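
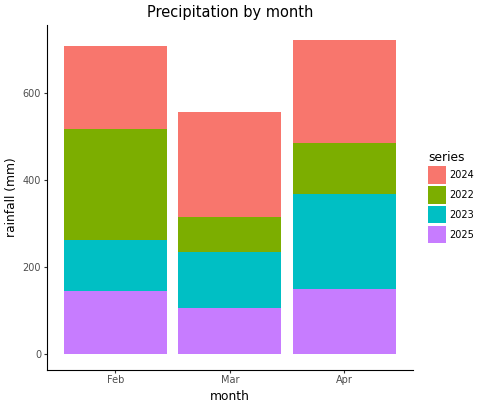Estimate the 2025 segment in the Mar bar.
2025 top ≈ 100, bottom ≈ 0; segment ≈ 100.

≈ 100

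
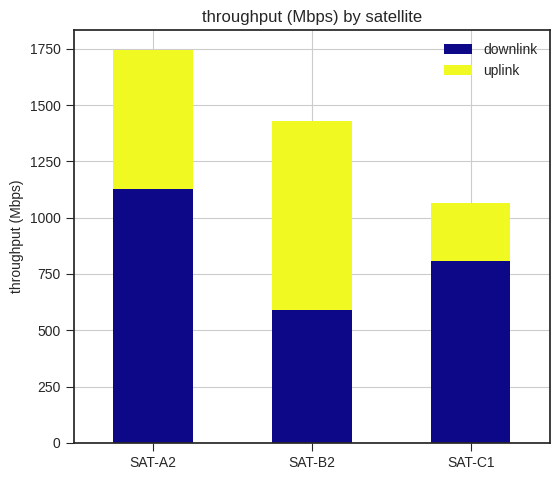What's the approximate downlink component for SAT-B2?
downlink top ≈ 600, bottom ≈ 0; segment ≈ 600.

≈ 600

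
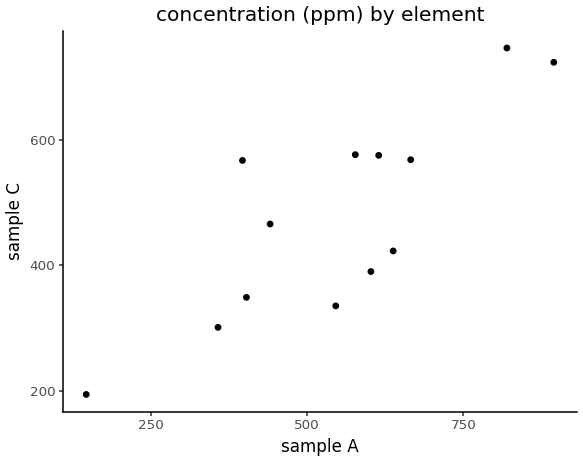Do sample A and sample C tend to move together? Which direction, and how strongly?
positive, strong

Points are positively correlated; strong (|r| ≈ 0.8).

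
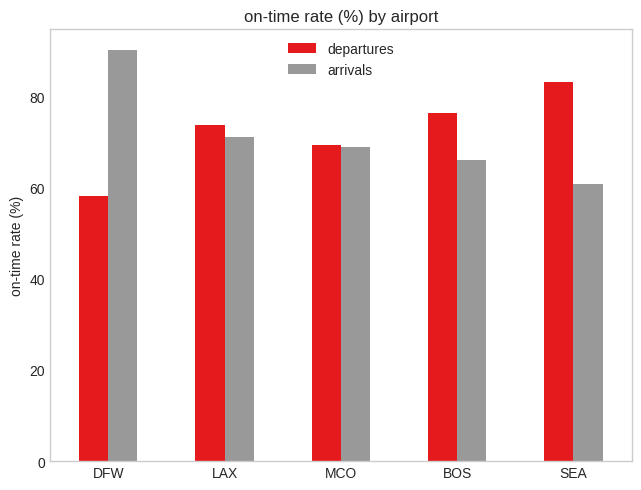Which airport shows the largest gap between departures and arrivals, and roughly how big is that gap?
DFW, ≈ 30 %

DFW: departures ≈ 60, arrivals ≈ 90 → gap ≈ 30. Next-largest (SEA) is only ≈ 20.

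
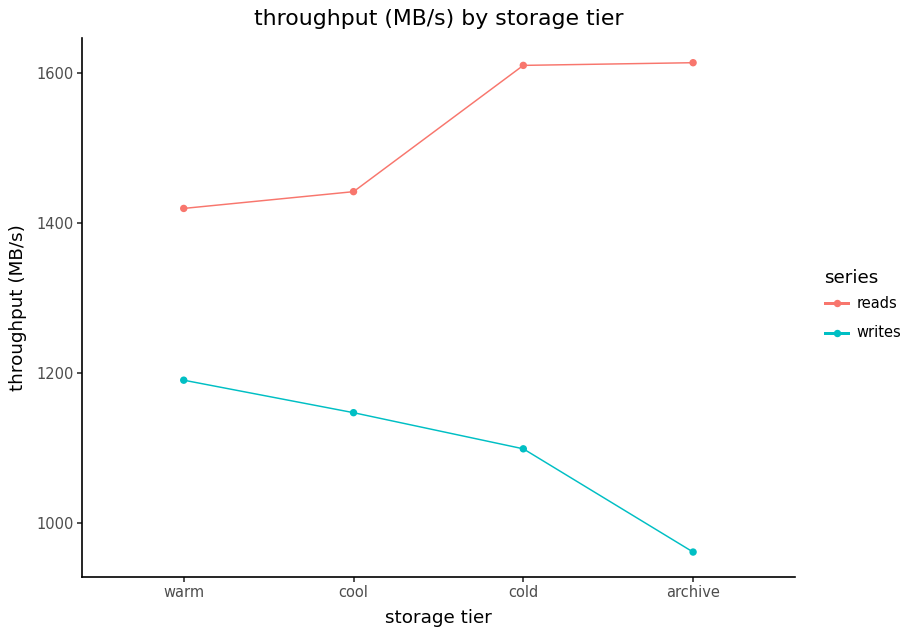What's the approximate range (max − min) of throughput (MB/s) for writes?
Max warm ≈ 1200, min archive ≈ 1000; range ≈ 200.

≈ 200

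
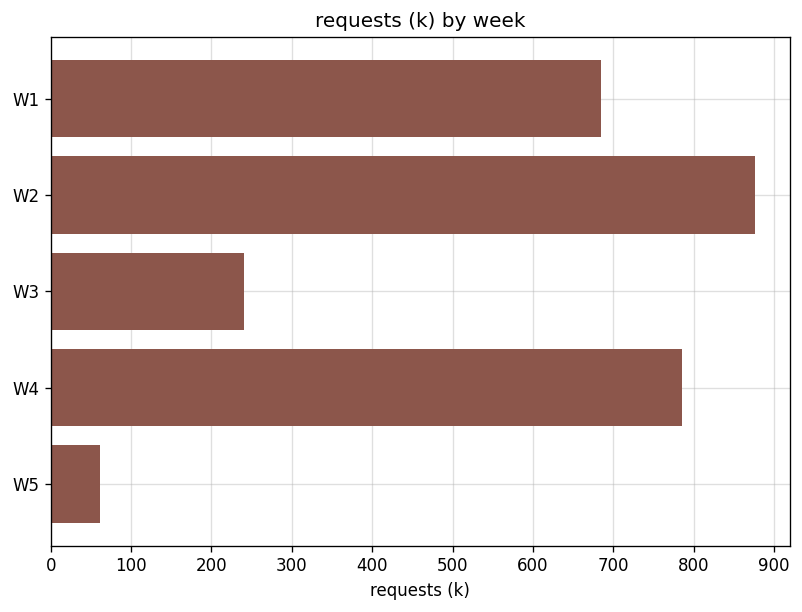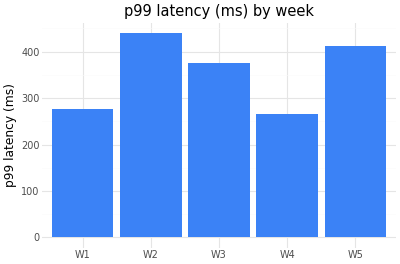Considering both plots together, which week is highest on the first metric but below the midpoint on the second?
Chart 2 median p99 latency (ms) ≈ 400; below-median weeks: W1, W4. Among those, W4 has the highest requests (k) (≈ 800).

W4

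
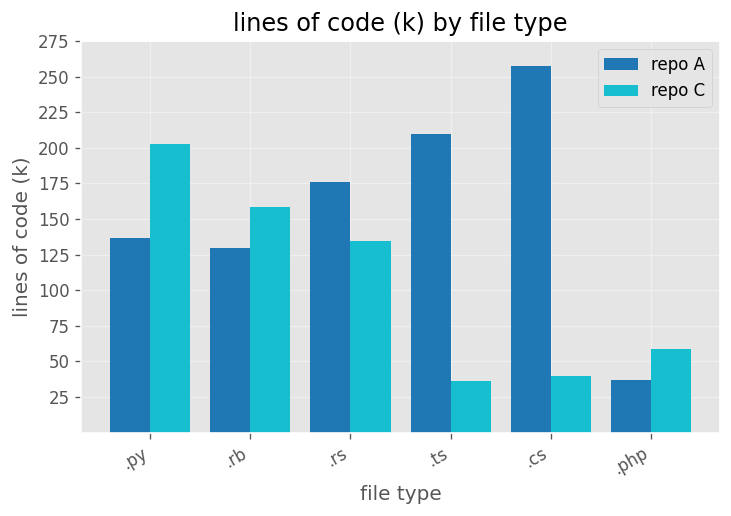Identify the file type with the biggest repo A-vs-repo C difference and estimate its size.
.cs, ≈ 200 k

.cs: repo A ≈ 250, repo C ≈ 50 → gap ≈ 200. Next-largest (.ts) is only ≈ 175.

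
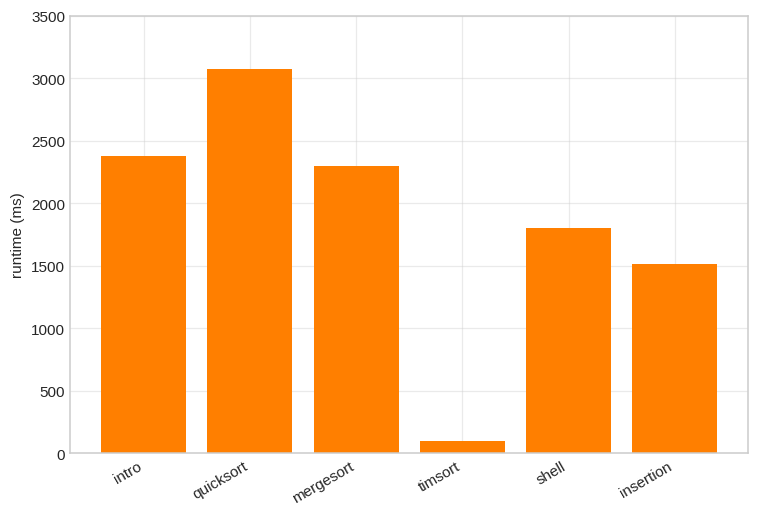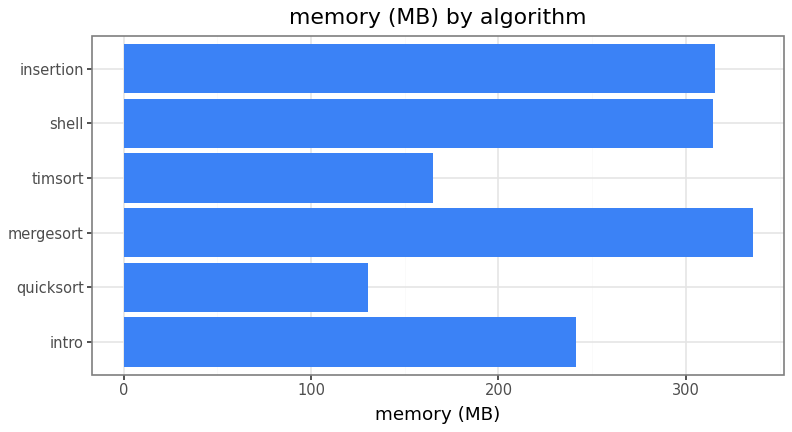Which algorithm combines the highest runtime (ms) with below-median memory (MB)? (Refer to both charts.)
quicksort

Chart 2 median memory (MB) ≈ 300; below-median algorithms: intro, quicksort, timsort. Among those, quicksort has the highest runtime (ms) (≈ 3000).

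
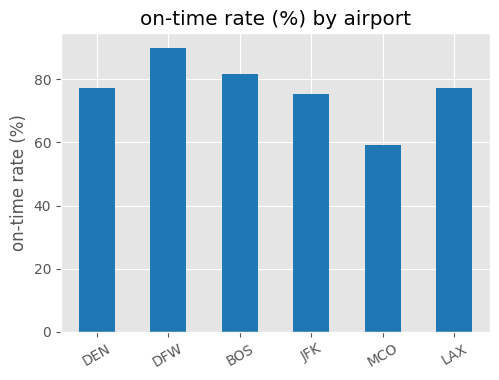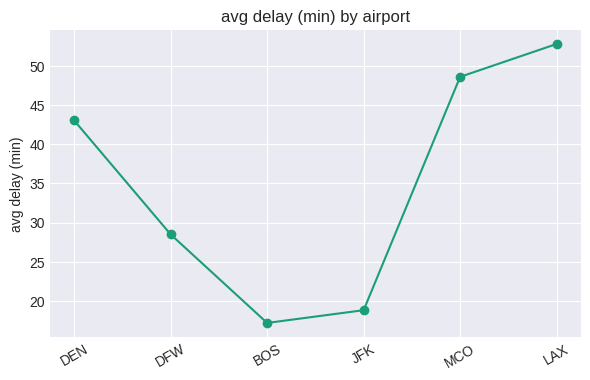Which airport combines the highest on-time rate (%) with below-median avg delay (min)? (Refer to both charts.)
Chart 2 median avg delay (min) ≈ 35; below-median airports: DFW, BOS, JFK. Among those, DFW has the highest on-time rate (%) (≈ 90).

DFW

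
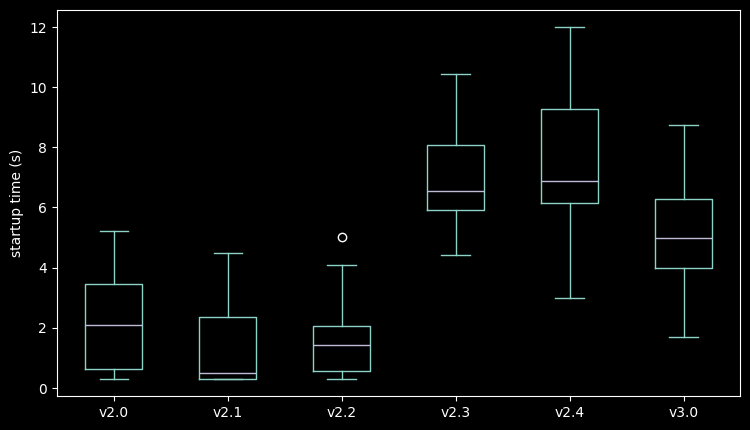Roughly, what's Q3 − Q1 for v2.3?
≈ 2

Q3 ≈ 8, Q1 ≈ 6; IQR ≈ 2.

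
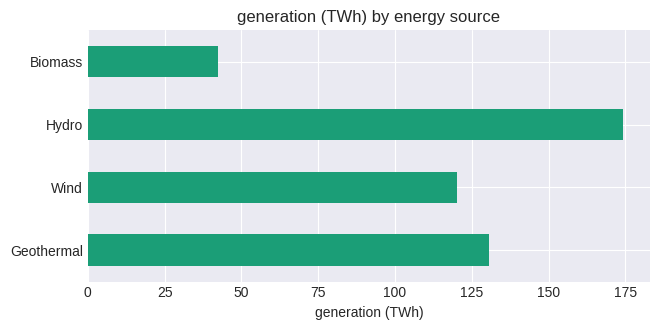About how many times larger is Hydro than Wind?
Hydro ≈ 180, Wind ≈ 120; 180/120 ≈ 1.5.

≈ 1.5×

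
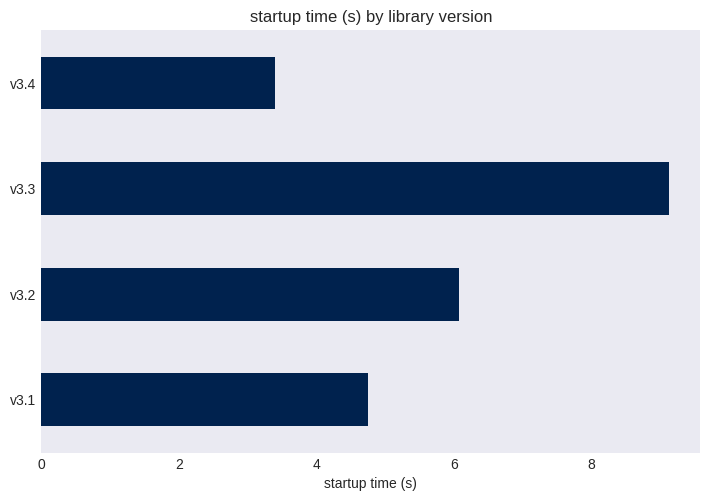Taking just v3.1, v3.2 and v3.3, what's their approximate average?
≈ 7

(5 + 6 + 9) / 3 ≈ 7.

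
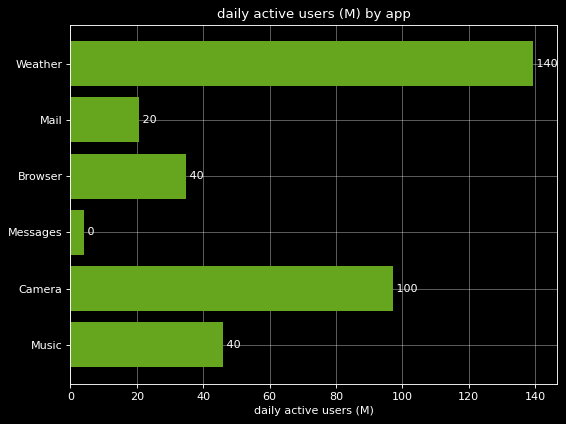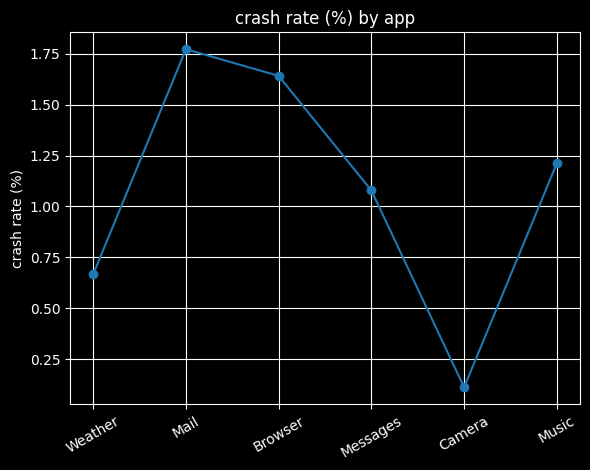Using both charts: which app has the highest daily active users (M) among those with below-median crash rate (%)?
Weather

Chart 2 median crash rate (%) ≈ 1.2; below-median apps: Weather, Messages, Camera. Among those, Weather has the highest daily active users (M) (≈ 140).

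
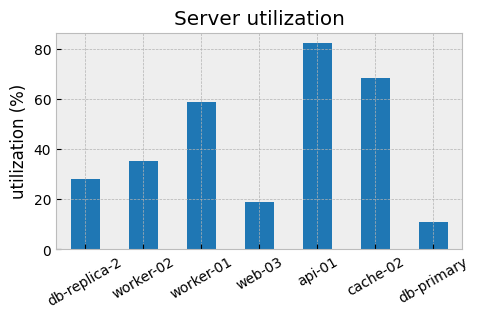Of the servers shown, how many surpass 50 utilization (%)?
3

Above 50: worker-01, api-01, cache-02.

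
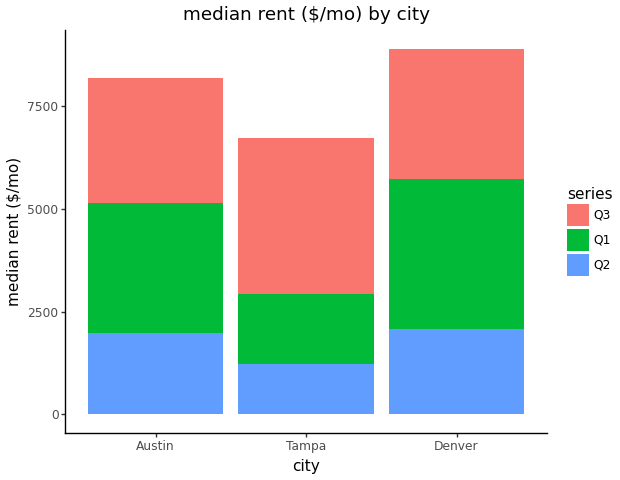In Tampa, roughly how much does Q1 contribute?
≈ 2000

Q1 top ≈ 3000, bottom ≈ 1000; segment ≈ 2000.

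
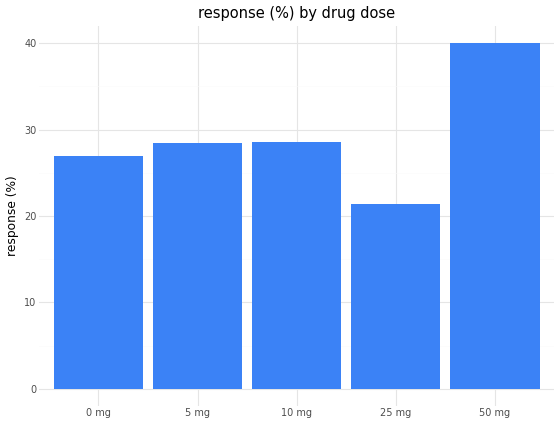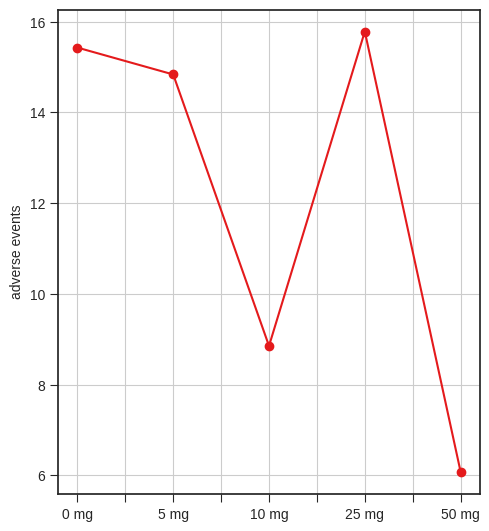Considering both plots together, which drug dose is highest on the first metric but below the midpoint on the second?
Chart 2 median adverse events ≈ 14; below-median drug doses: 10 mg, 50 mg. Among those, 50 mg has the highest response (%) (≈ 40).

50 mg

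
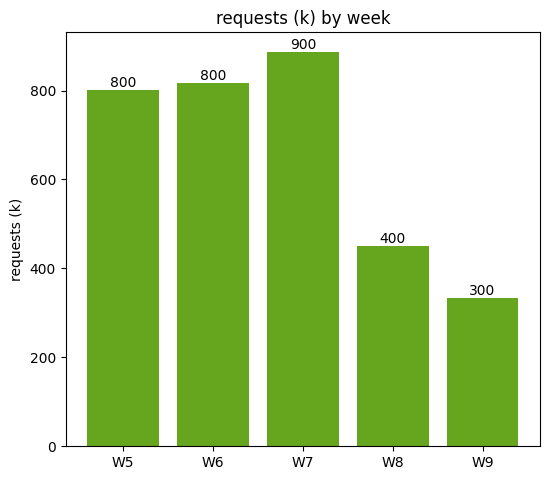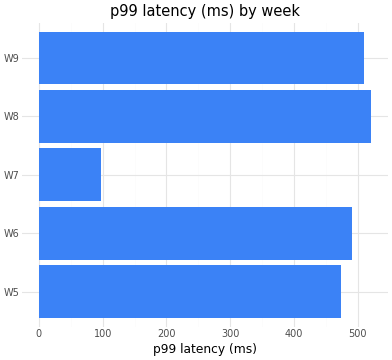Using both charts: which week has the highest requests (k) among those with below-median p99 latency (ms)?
W7

Chart 2 median p99 latency (ms) ≈ 500; below-median weeks: W5, W7. Among those, W7 has the highest requests (k) (≈ 900).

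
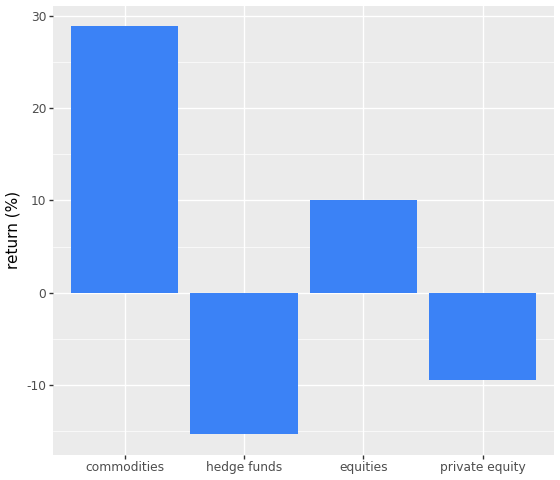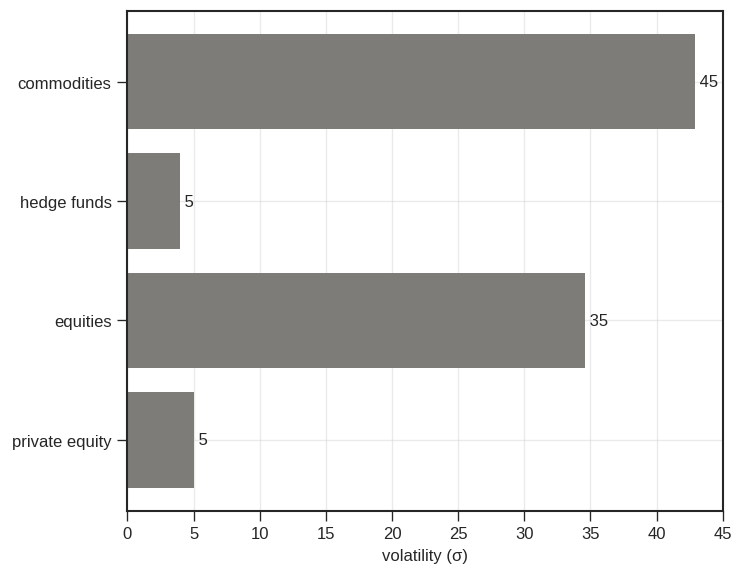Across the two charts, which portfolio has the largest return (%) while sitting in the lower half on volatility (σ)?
Chart 2 median volatility (σ) ≈ 20; below-median portfolios: hedge funds, private equity. Among those, private equity has the highest return (%) (≈ -10).

private equity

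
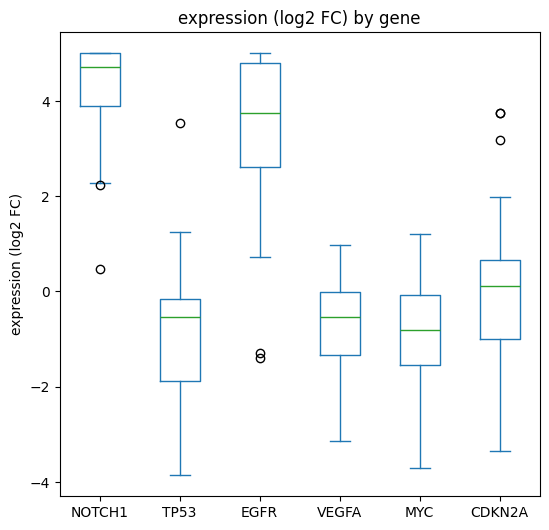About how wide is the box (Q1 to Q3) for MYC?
≈ 1.5

Q3 ≈ 0.0, Q1 ≈ -1.5; IQR ≈ 1.5.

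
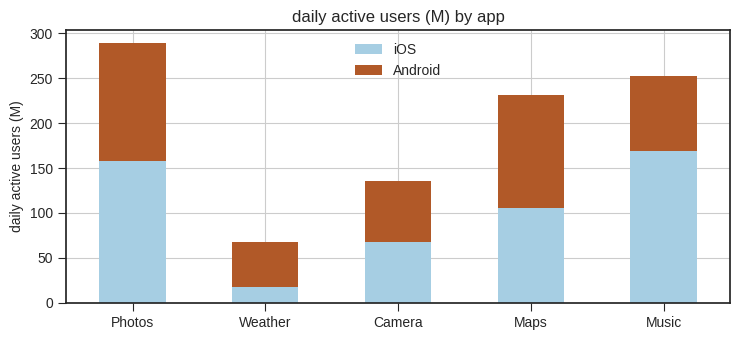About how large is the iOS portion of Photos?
iOS top ≈ 150, bottom ≈ 0; segment ≈ 150.

≈ 150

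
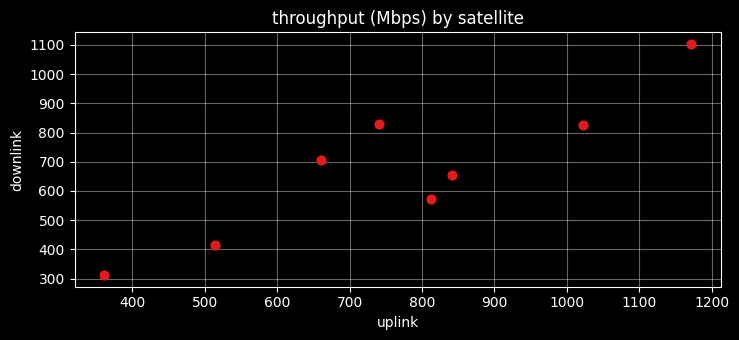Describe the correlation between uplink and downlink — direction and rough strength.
Points are positively correlated; strong (|r| ≈ 0.9).

positive, strong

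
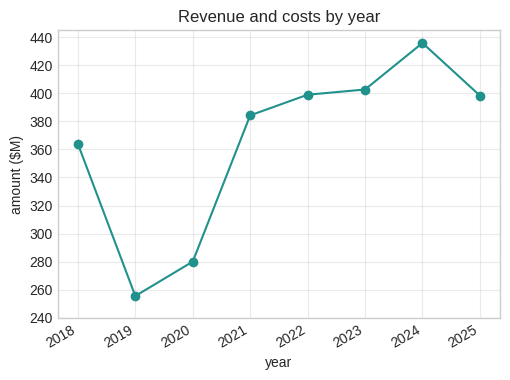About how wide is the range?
≈ 180

Max 2024 ≈ 440, min 2019 ≈ 260; range ≈ 180.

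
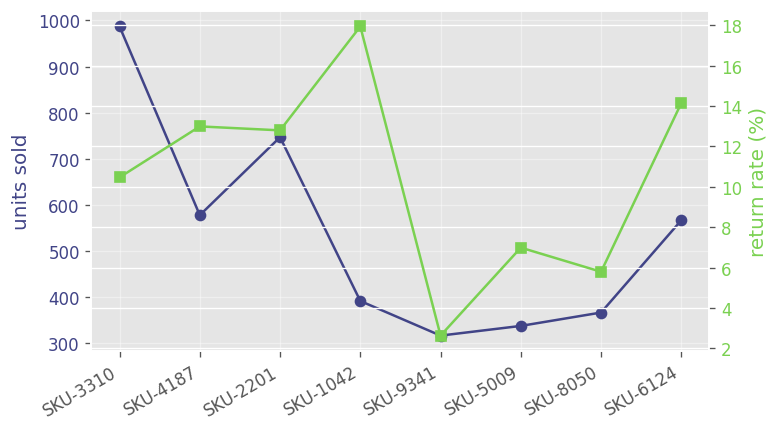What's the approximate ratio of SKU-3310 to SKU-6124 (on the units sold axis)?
SKU-3310 ≈ 1000, SKU-6124 ≈ 600; 1000/600 ≈ 1.67.

≈ 1.67×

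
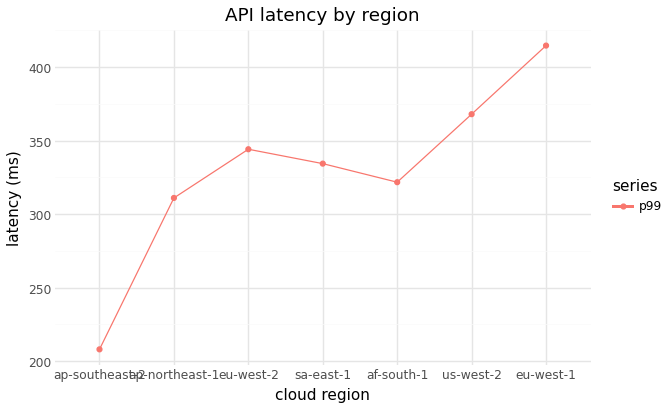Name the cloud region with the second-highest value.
us-west-2

Top 3: eu-west-1 ≈ 420, us-west-2 ≈ 360, eu-west-2 ≈ 340.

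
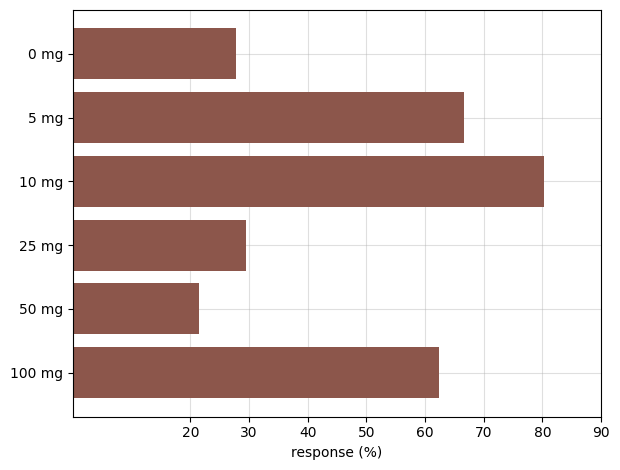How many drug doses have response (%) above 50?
3

Above 50: 5 mg, 10 mg, 100 mg.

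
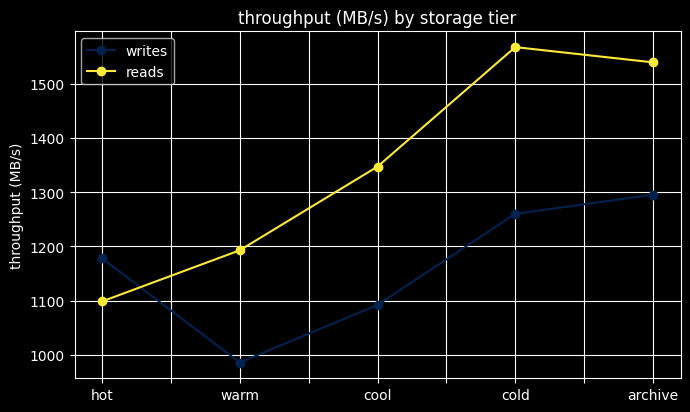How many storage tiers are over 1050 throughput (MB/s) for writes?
Above 1050: hot, cool, cold, archive.

4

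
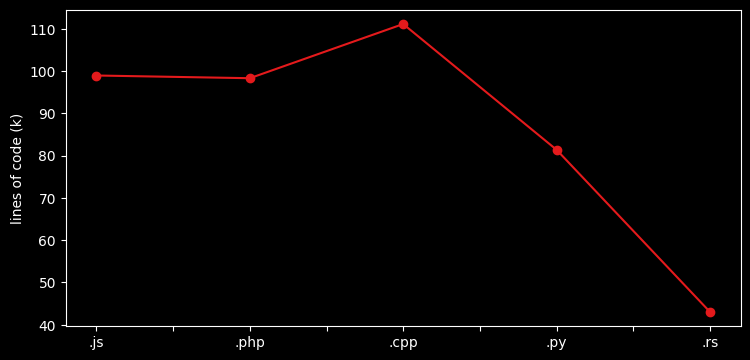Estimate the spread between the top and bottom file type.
Max .cpp ≈ 110, min .rs ≈ 40; range ≈ 70.

≈ 70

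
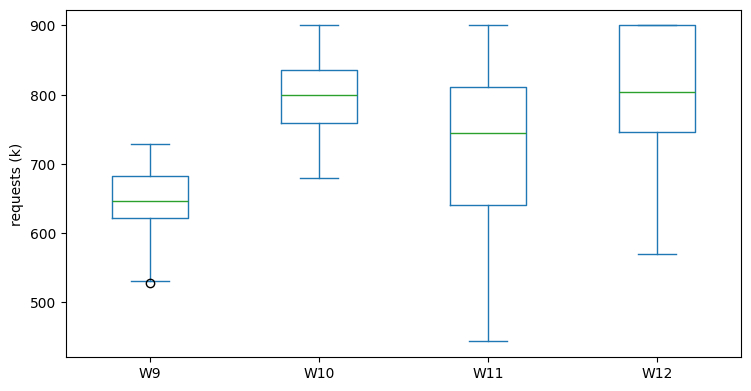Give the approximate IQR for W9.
Q3 ≈ 680, Q1 ≈ 620; IQR ≈ 60.

≈ 60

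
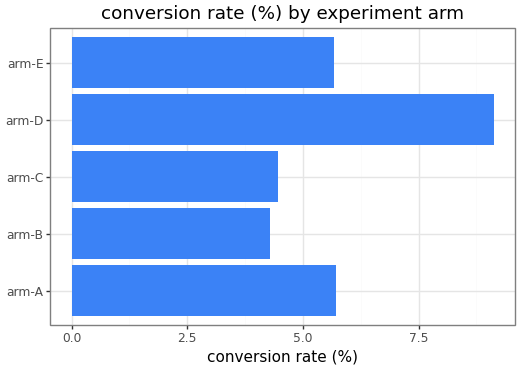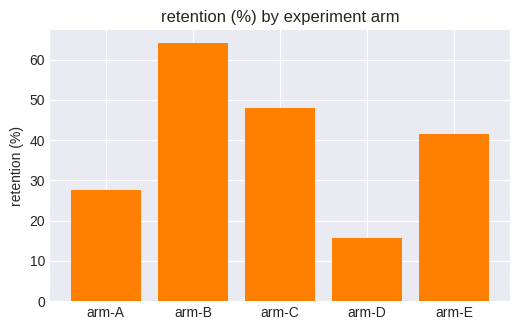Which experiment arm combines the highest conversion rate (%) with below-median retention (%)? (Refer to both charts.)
Chart 2 median retention (%) ≈ 40; below-median experiment arms: arm-A, arm-D. Among those, arm-D has the highest conversion rate (%) (≈ 9).

arm-D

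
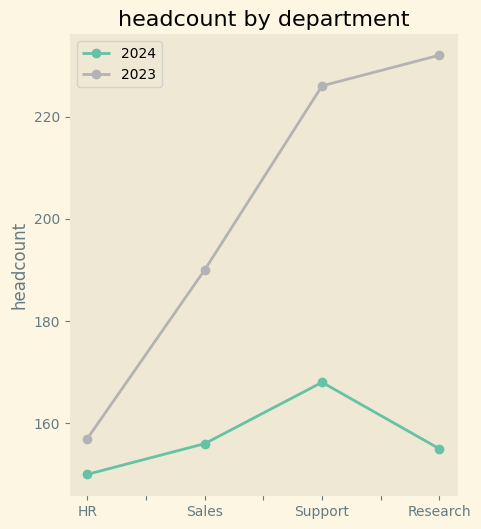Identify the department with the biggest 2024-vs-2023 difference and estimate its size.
Research: 2024 ≈ 160, 2023 ≈ 230 → gap ≈ 70. Next-largest (Support) is only ≈ 60.

Research, ≈ 70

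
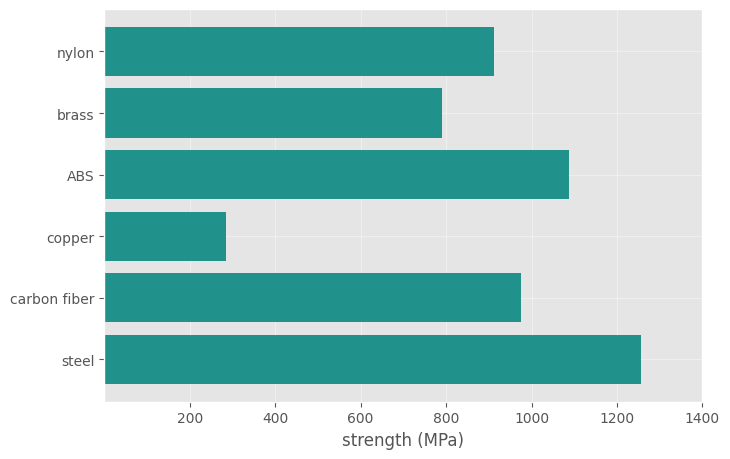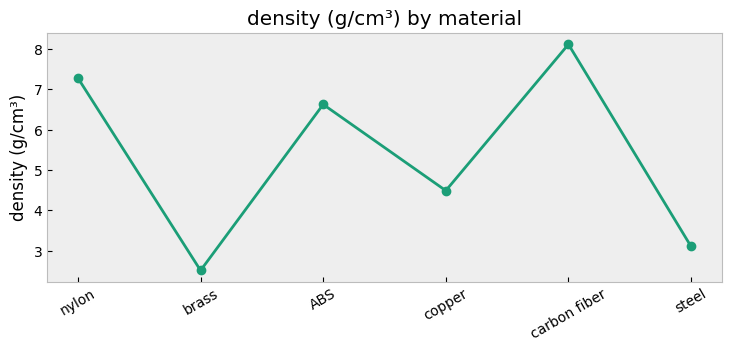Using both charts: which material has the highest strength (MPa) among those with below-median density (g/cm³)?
Chart 2 median density (g/cm³) ≈ 6; below-median materials: brass, copper, steel. Among those, steel has the highest strength (MPa) (≈ 1200).

steel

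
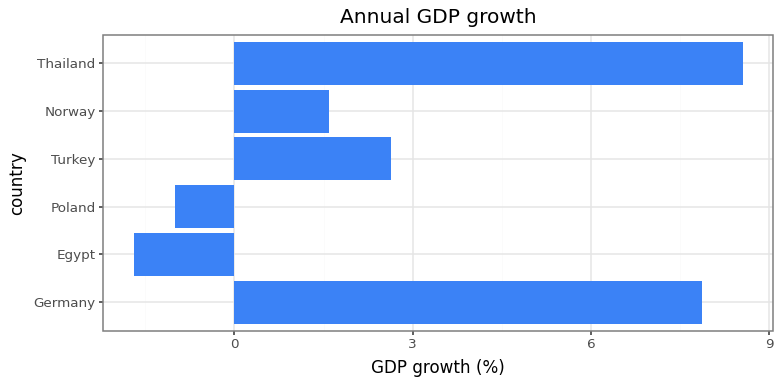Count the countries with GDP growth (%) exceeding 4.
Above 4: Germany, Thailand.

2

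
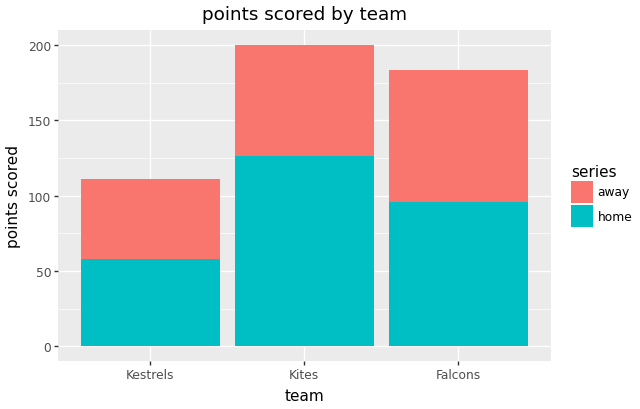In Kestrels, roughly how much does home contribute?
home top ≈ 60, bottom ≈ 0; segment ≈ 60.

≈ 60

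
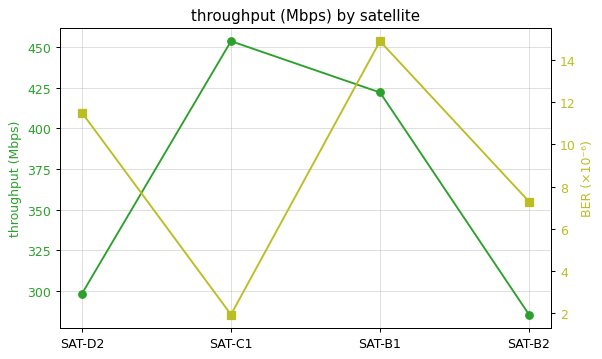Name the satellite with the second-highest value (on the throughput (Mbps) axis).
Top 3 (on the throughput (Mbps) axis): SAT-C1 ≈ 460, SAT-B1 ≈ 420, SAT-D2 ≈ 300.

SAT-B1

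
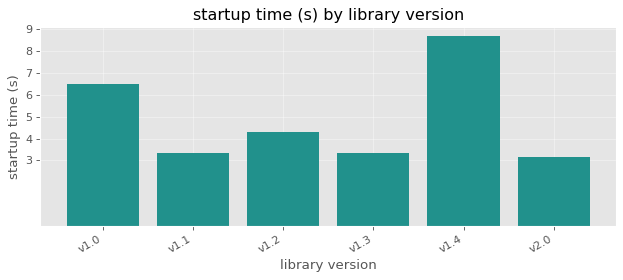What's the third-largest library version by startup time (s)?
v1.2

Top 4: v1.4 ≈ 9, v1.0 ≈ 6, v1.2 ≈ 4, v1.1 ≈ 3.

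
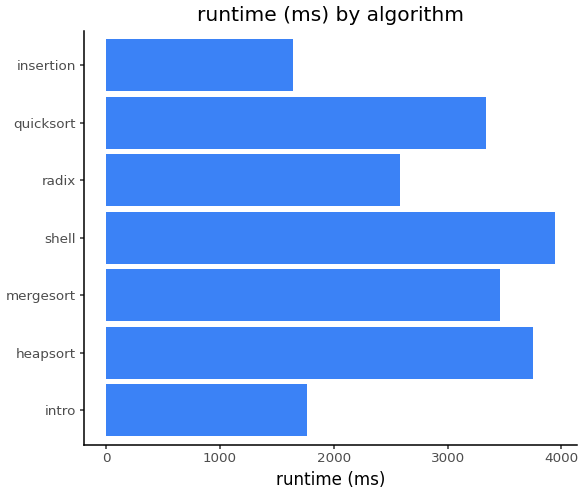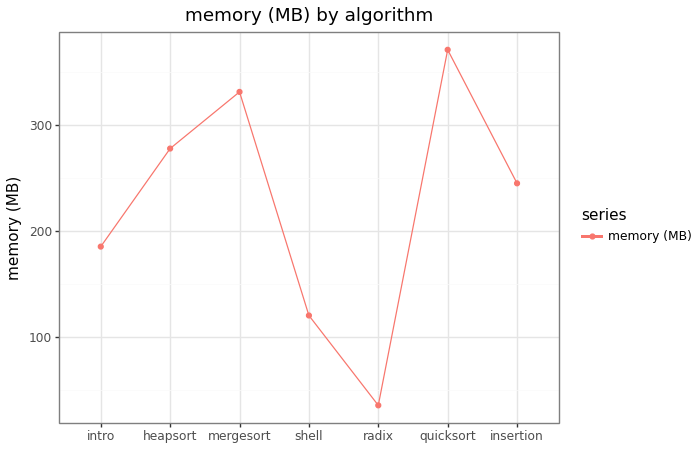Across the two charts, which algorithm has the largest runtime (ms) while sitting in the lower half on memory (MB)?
Chart 2 median memory (MB) ≈ 250; below-median algorithms: intro, shell, radix. Among those, shell has the highest runtime (ms) (≈ 4000).

shell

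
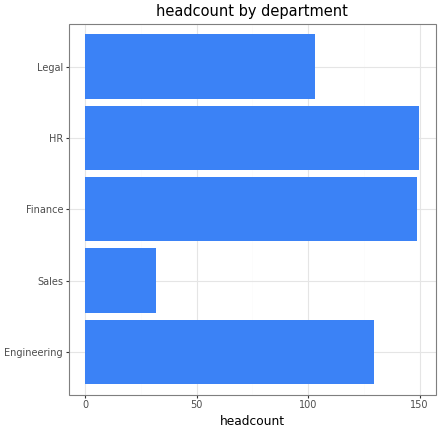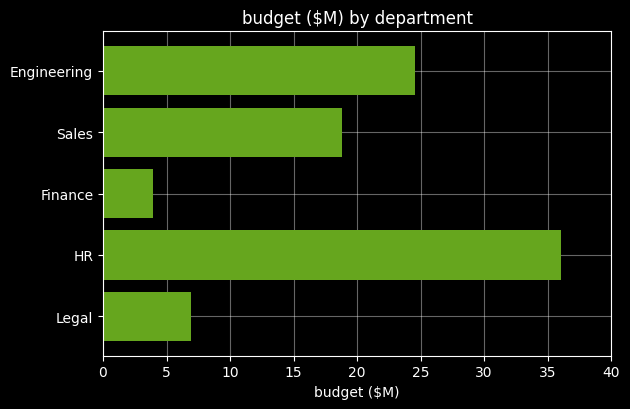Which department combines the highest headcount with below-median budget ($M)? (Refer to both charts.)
Chart 2 median budget ($M) ≈ 20; below-median departments: Finance, Legal. Among those, Finance has the highest headcount (≈ 140).

Finance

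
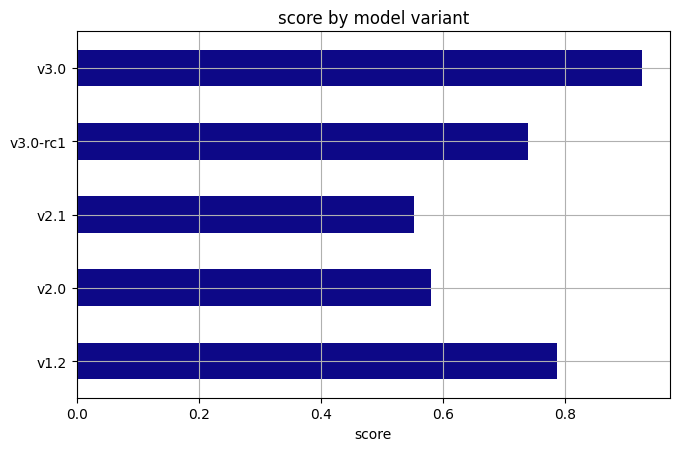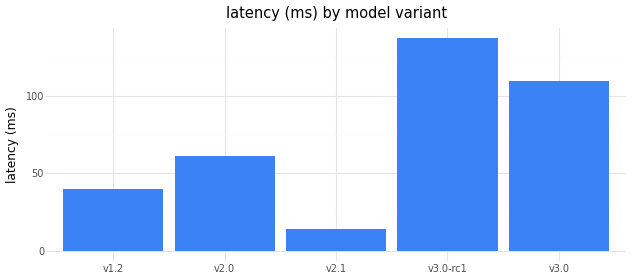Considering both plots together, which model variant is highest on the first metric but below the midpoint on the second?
Chart 2 median latency (ms) ≈ 60; below-median model variants: v1.2, v2.1. Among those, v1.2 has the highest score (≈ 0.8).

v1.2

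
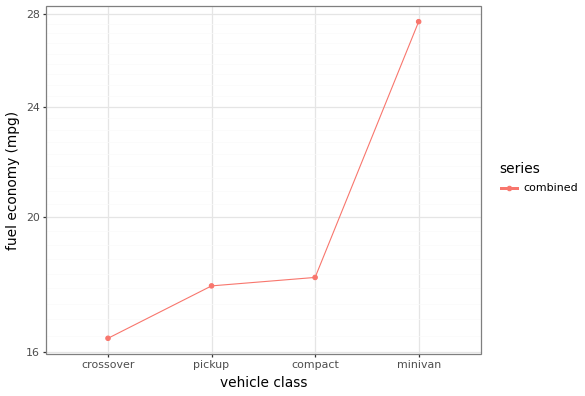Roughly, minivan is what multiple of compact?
minivan ≈ 28, compact ≈ 18; 28/18 ≈ 1.56.

≈ 1.56×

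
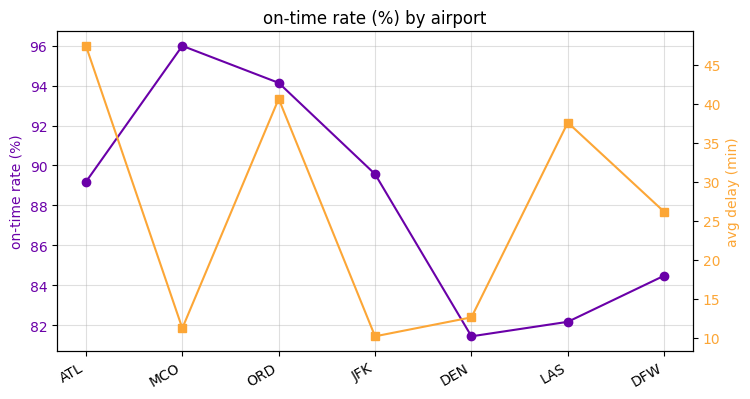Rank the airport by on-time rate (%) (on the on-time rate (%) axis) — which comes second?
Top 3 (on the on-time rate (%) axis): MCO ≈ 96, ORD ≈ 94, JFK ≈ 90.

ORD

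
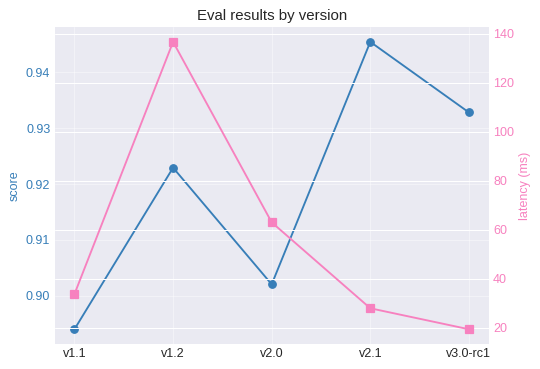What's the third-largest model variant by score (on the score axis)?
Top 4 (on the score axis): v2.1 ≈ 0.95, v3.0-rc1 ≈ 0.93, v1.2 ≈ 0.92, v2.0 ≈ 0.90.

v1.2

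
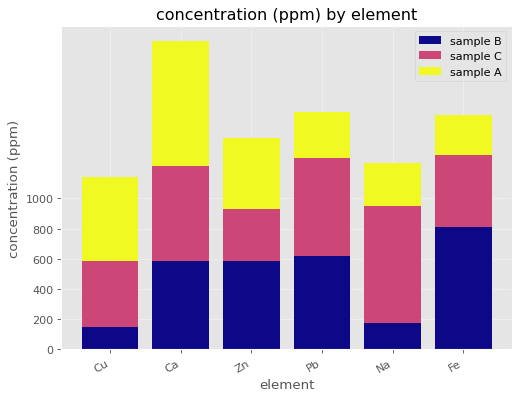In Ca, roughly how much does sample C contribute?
≈ 600

sample C top ≈ 1200, bottom ≈ 600; segment ≈ 600.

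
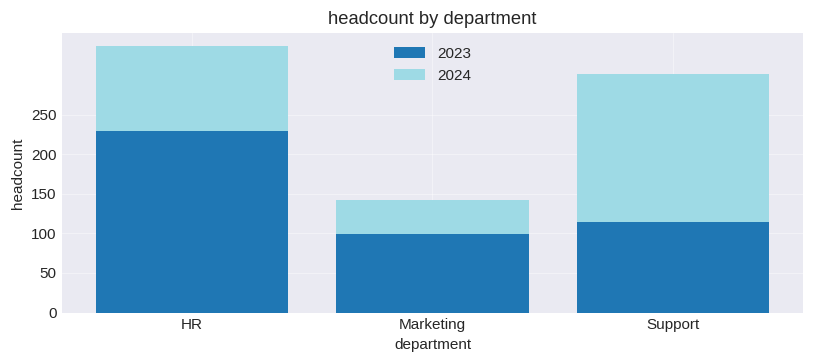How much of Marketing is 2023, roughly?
≈ 100

2023 top ≈ 100, bottom ≈ 0; segment ≈ 100.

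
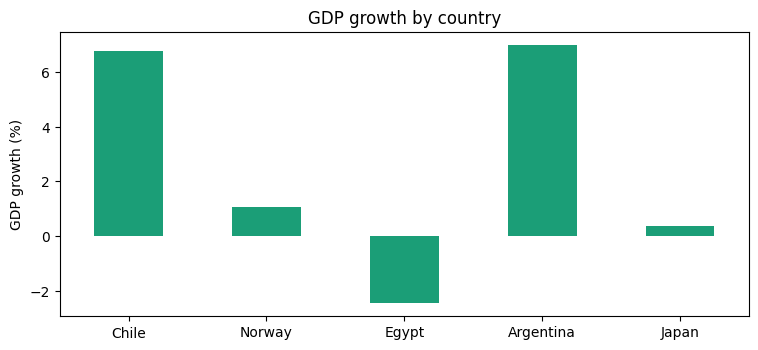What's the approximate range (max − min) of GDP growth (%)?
≈ 9

Max Argentina ≈ 7, min Egypt ≈ -2; range ≈ 9.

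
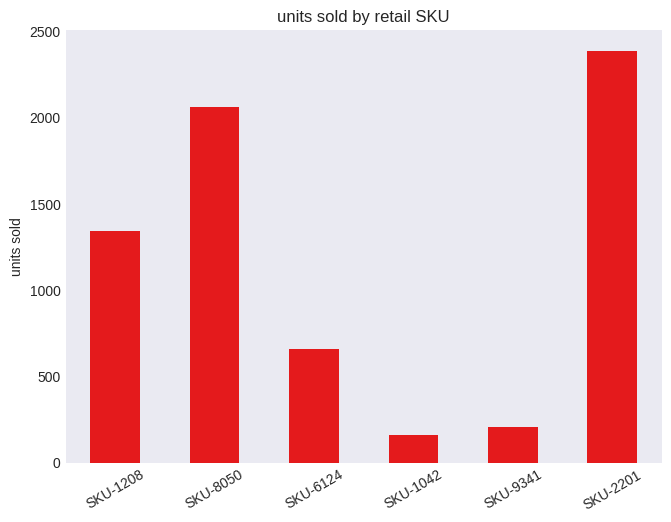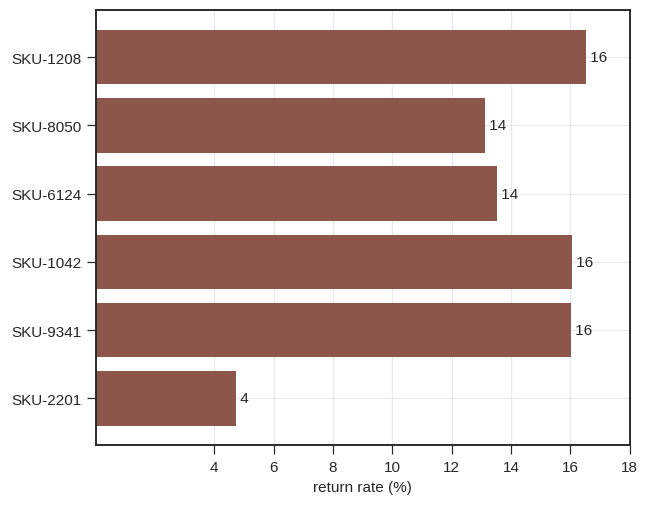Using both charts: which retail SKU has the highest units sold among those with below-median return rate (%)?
SKU-2201

Chart 2 median return rate (%) ≈ 14; below-median retail SKUs: SKU-8050, SKU-6124, SKU-2201. Among those, SKU-2201 has the highest units sold (≈ 2500).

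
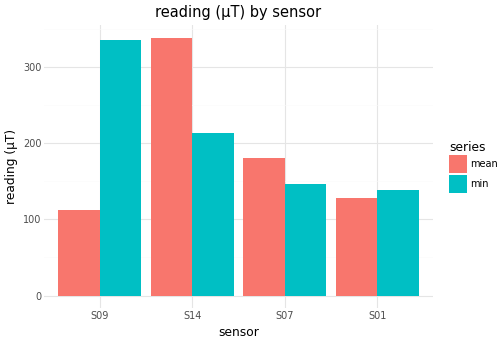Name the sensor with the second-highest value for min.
Top 3 for min: S09 ≈ 350, S14 ≈ 200, S07 ≈ 150.

S14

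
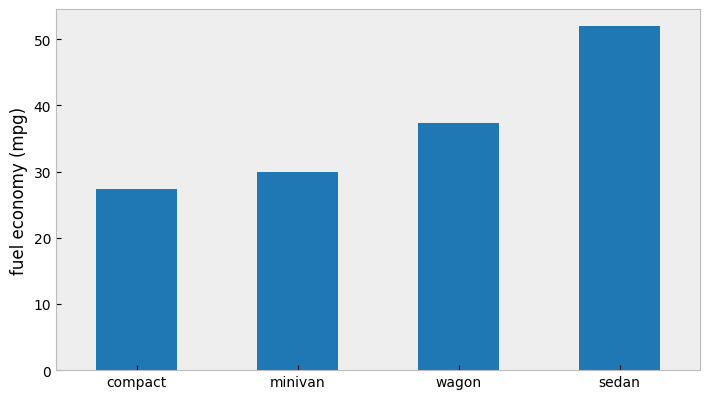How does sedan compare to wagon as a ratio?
≈ 1.43×

sedan ≈ 50, wagon ≈ 35; 50/35 ≈ 1.43.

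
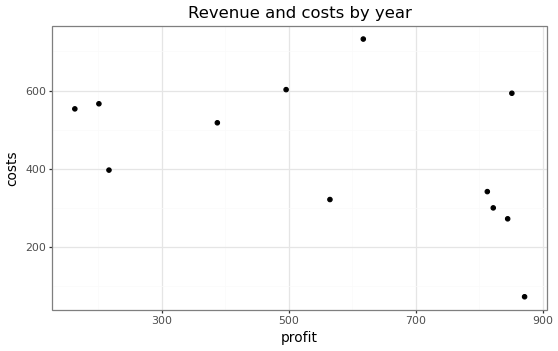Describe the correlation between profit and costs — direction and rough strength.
Points are negatively correlated; moderate (|r| ≈ 0.5).

negative, moderate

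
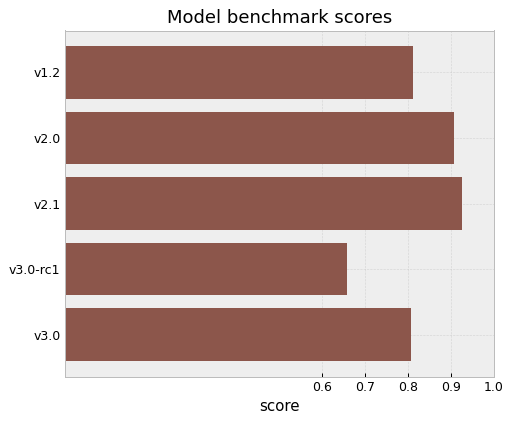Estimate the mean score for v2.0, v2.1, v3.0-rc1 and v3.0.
(0.9 + 0.9 + 0.7 + 0.8) / 4 ≈ 0.83.

≈ 0.83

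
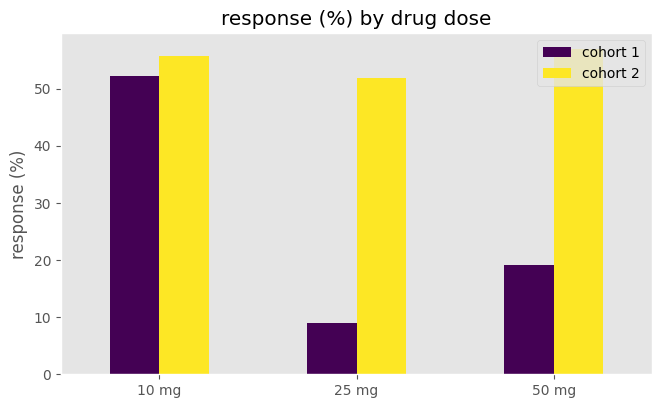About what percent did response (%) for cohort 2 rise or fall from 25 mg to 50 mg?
25 mg ≈ 50, 50 mg ≈ 55; (55 − 50) / 50 ≈ +10%.

≈ +10%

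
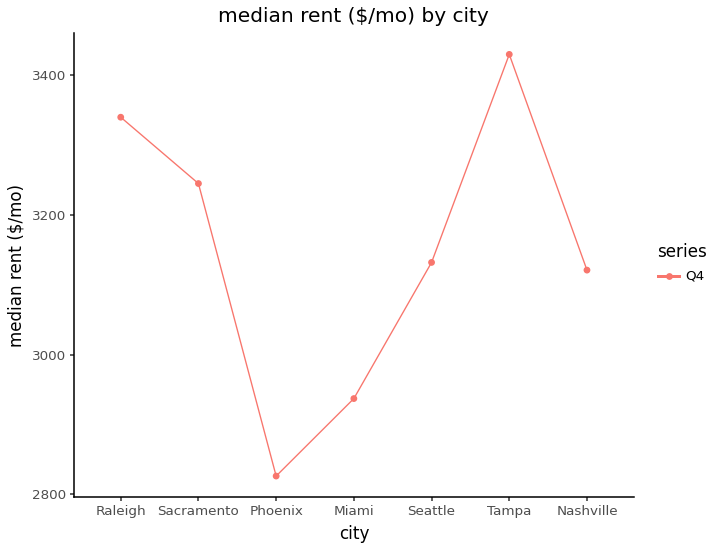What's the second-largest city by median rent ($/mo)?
Top 3: Tampa ≈ 3400, Raleigh ≈ 3300, Sacramento ≈ 3200.

Raleigh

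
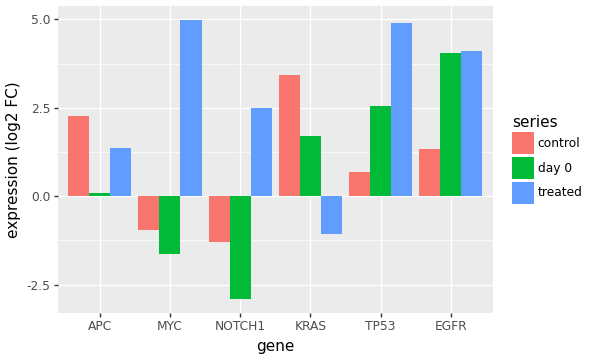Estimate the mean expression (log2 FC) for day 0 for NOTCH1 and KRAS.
≈ 0

(-3 + 2) / 2 ≈ 0.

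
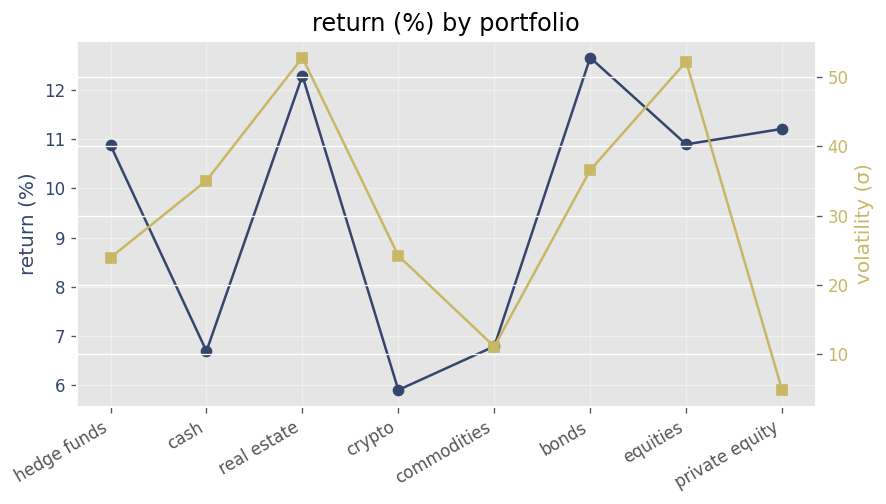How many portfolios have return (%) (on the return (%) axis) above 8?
5

Above 8: hedge funds, real estate, bonds, equities, private equity.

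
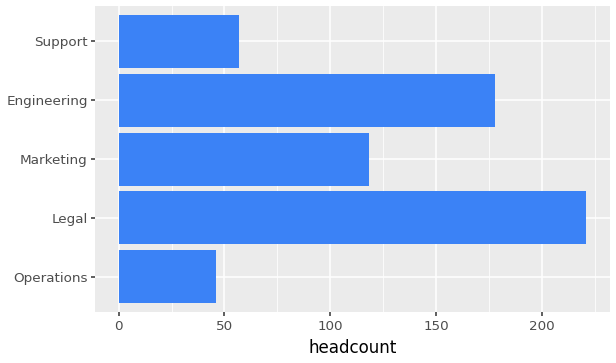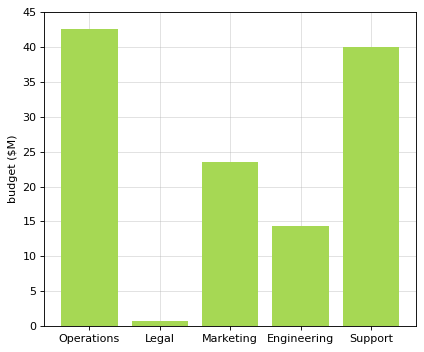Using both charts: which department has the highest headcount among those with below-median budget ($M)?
Chart 2 median budget ($M) ≈ 25; below-median departments: Legal, Engineering. Among those, Legal has the highest headcount (≈ 225).

Legal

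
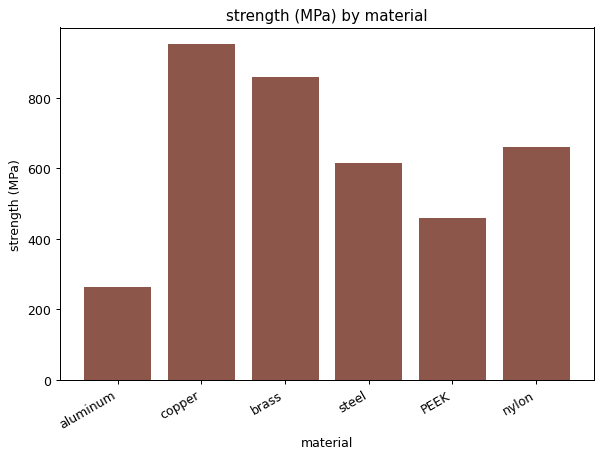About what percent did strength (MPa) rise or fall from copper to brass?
≈ -10%

copper ≈ 1000, brass ≈ 900; (900 − 1000) / 1000 ≈ -10%.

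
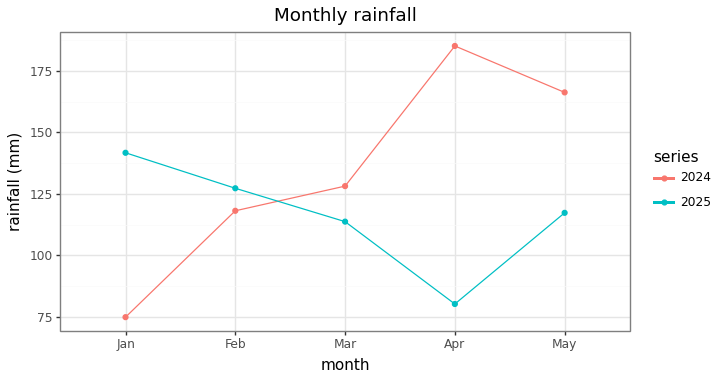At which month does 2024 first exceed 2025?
Feb: 2024 ≈ 120 vs 2025 ≈ 130 (not yet); Mar: 2024 ≈ 130 vs 2025 ≈ 110 (first crossover).

Mar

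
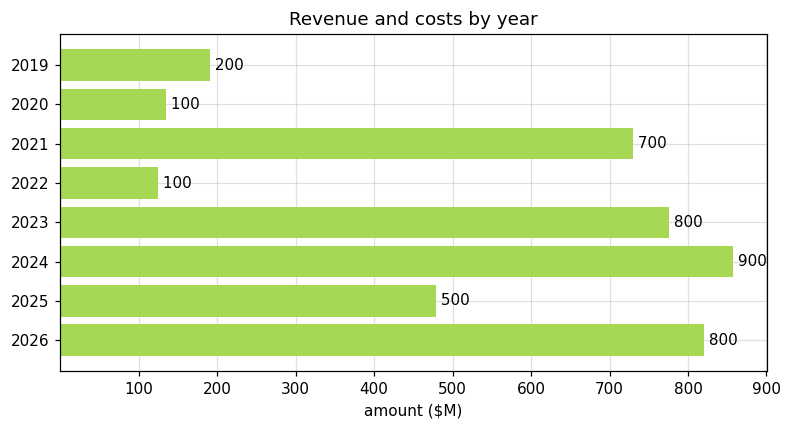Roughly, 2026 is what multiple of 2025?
≈ 1.6×

2026 ≈ 800, 2025 ≈ 500; 800/500 ≈ 1.6.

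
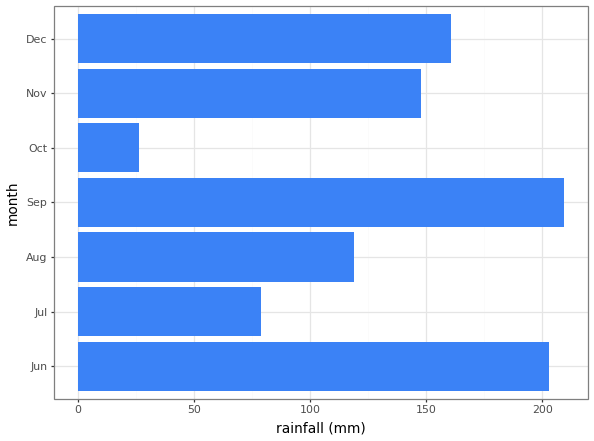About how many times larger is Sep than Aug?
Sep ≈ 200, Aug ≈ 120; 200/120 ≈ 1.67.

≈ 1.67×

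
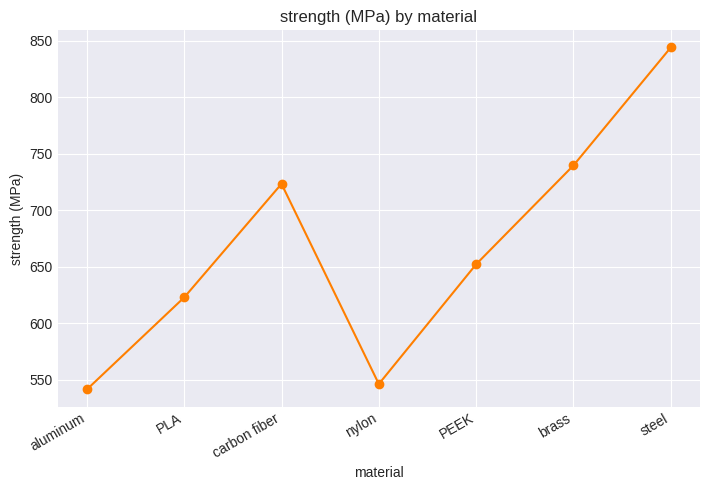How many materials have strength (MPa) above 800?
1

Above 800: steel.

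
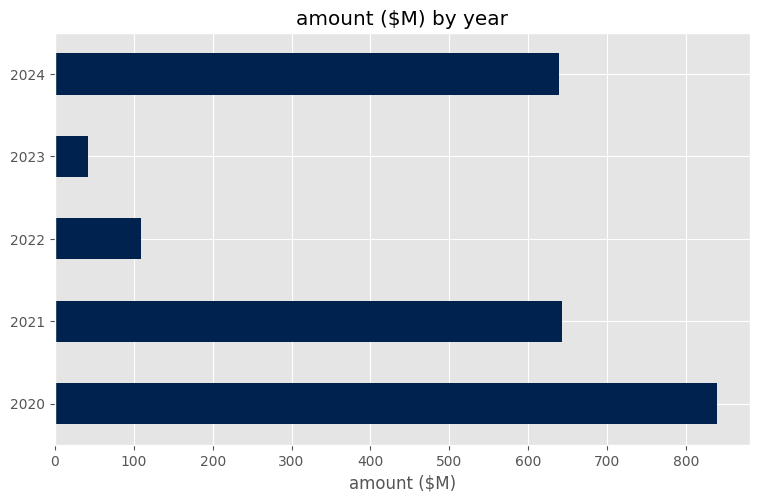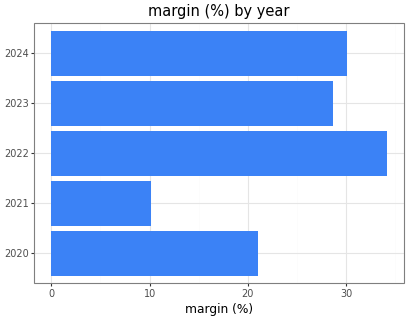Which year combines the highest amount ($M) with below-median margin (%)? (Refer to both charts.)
2020

Chart 2 median margin (%) ≈ 30; below-median years: 2020, 2021. Among those, 2020 has the highest amount ($M) (≈ 800).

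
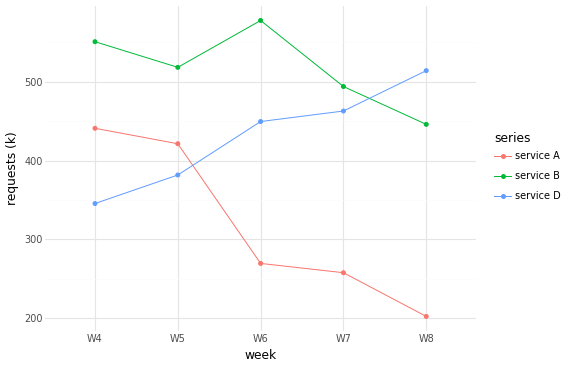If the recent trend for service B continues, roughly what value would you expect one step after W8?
Last three: 600, 500, 450 → slope ≈ -75/step → next ≈ 375.

≈ 375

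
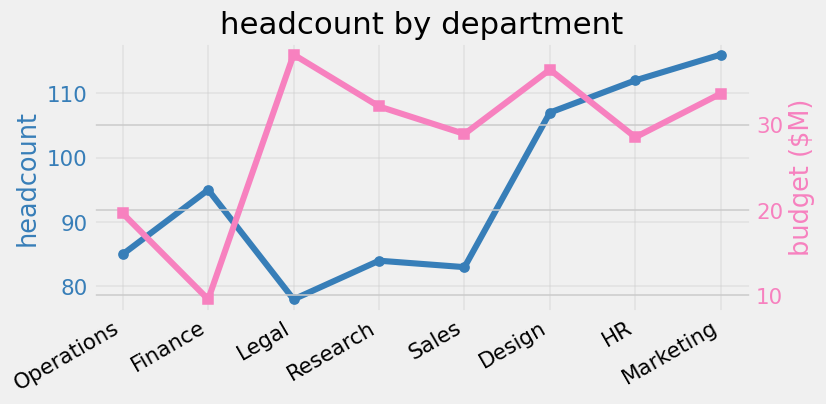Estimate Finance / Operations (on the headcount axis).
≈ 1.12×

Finance ≈ 95, Operations ≈ 85; 95/85 ≈ 1.12.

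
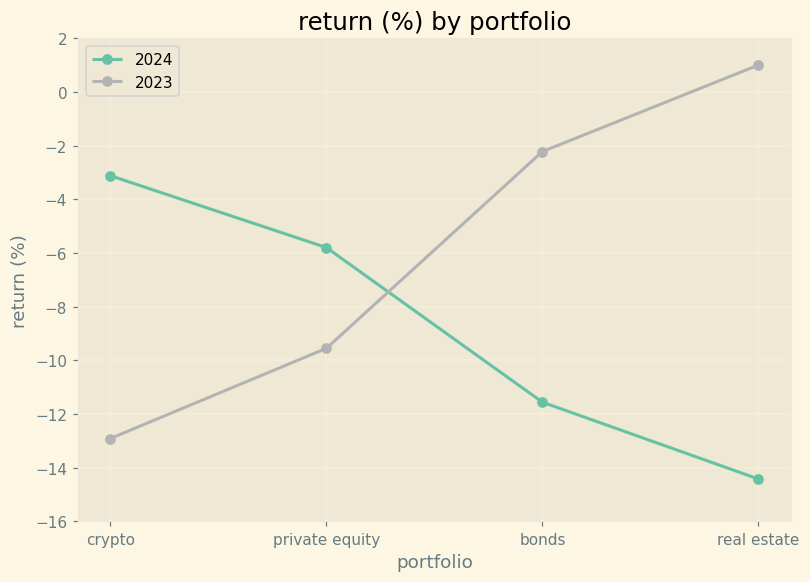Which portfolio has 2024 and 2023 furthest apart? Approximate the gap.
real estate, ≈ 14 %

real estate: 2024 ≈ -14, 2023 ≈ 0 → gap ≈ 14. Next-largest (crypto) is only ≈ 8.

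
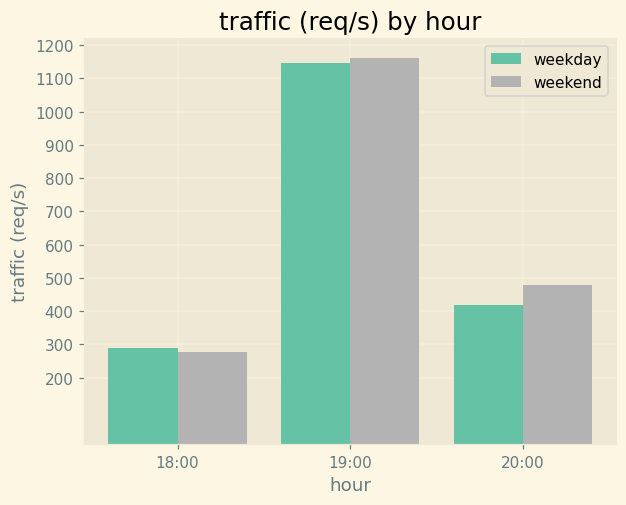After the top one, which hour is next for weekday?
20:00

Top 3 for weekday: 19:00 ≈ 1100, 20:00 ≈ 400, 18:00 ≈ 300.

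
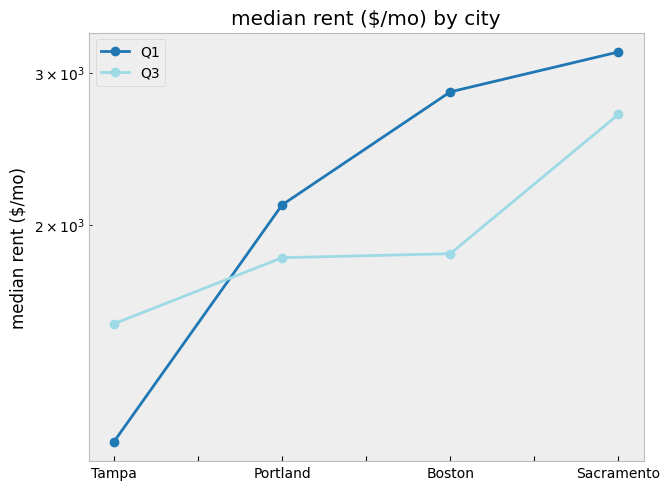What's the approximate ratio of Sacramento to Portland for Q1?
≈ 1.45×

Sacramento ≈ 3200, Portland ≈ 2200; 3200/2200 ≈ 1.45.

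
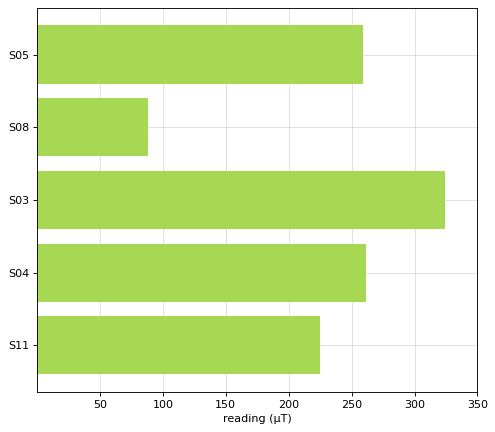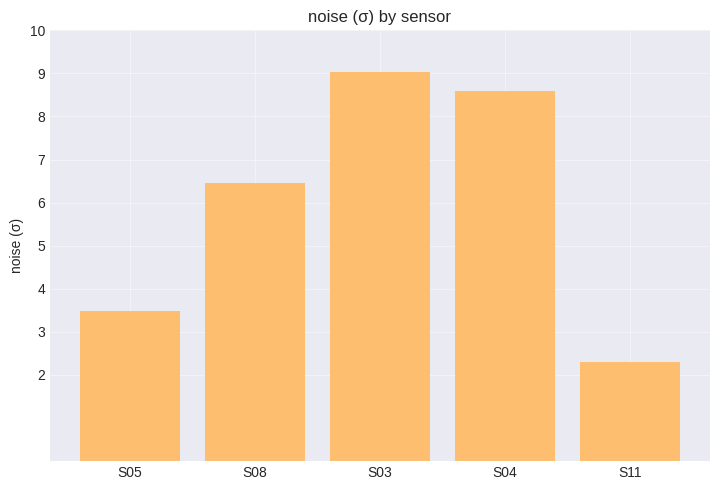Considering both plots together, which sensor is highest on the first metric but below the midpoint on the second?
Chart 2 median noise (σ) ≈ 6; below-median sensors: S05, S11. Among those, S05 has the highest reading (µT) (≈ 250).

S05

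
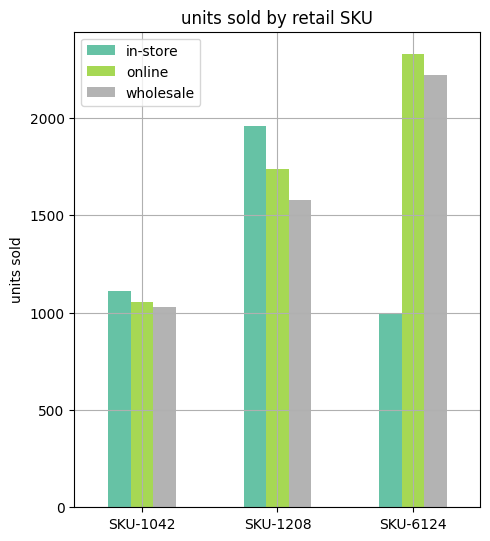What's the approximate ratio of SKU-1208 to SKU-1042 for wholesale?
SKU-1208 ≈ 1600, SKU-1042 ≈ 1000; 1600/1000 ≈ 1.6.

≈ 1.6×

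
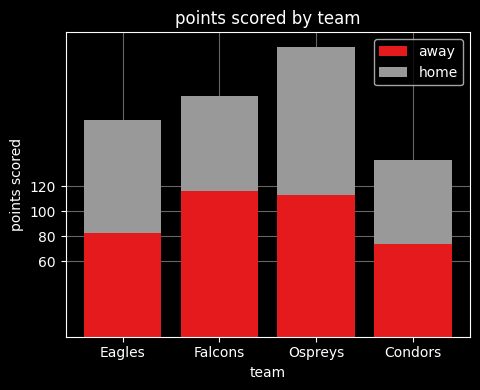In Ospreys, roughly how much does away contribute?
away top ≈ 120, bottom ≈ 0; segment ≈ 120.

≈ 120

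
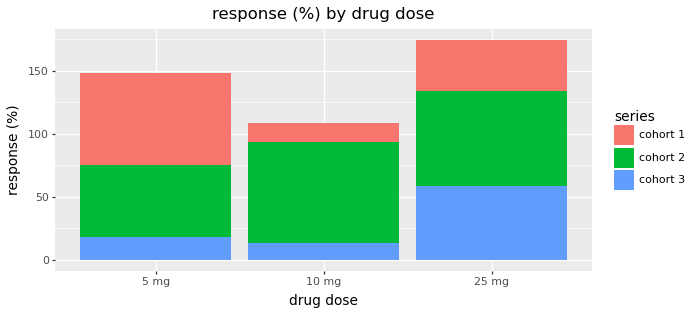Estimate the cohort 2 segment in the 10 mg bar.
cohort 2 top ≈ 100, bottom ≈ 20; segment ≈ 80.

≈ 80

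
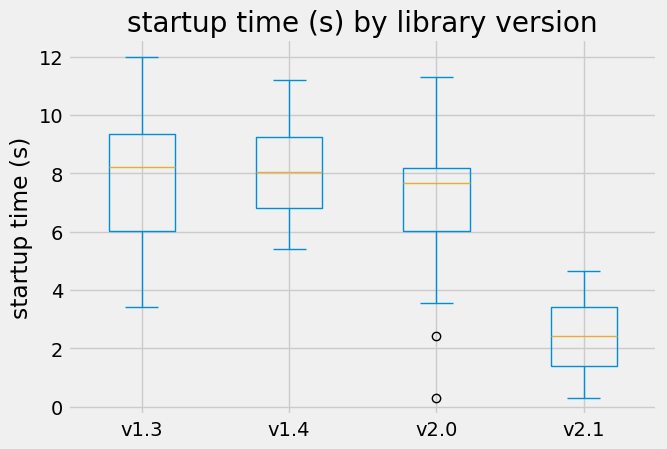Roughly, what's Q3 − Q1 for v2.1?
Q3 ≈ 3, Q1 ≈ 1; IQR ≈ 2.

≈ 2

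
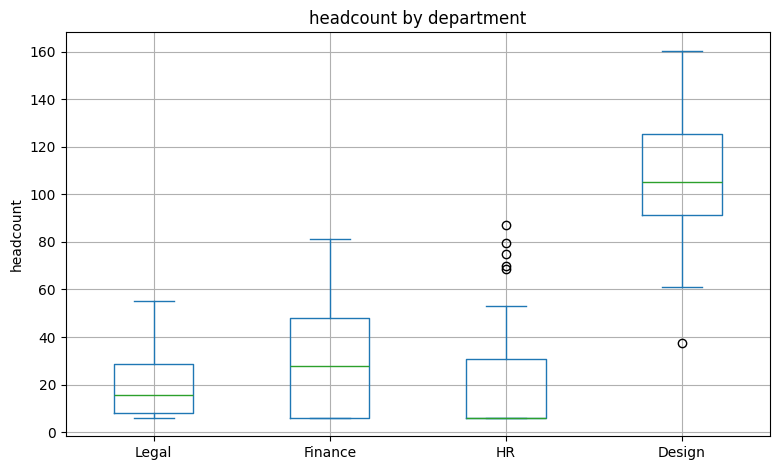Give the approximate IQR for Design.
≈ 40

Q3 ≈ 130, Q1 ≈ 90; IQR ≈ 40.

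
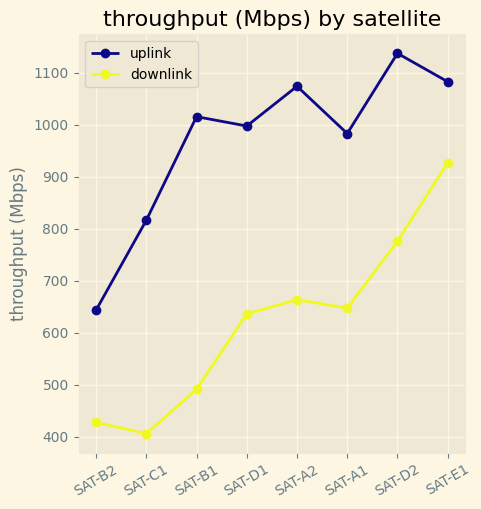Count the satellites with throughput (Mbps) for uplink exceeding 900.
Above 900: SAT-B1, SAT-D1, SAT-A2, SAT-A1, SAT-D2, SAT-E1.

6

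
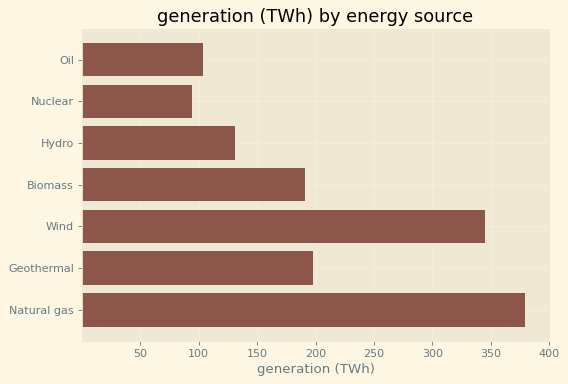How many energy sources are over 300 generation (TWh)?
Above 300: Wind, Natural gas.

2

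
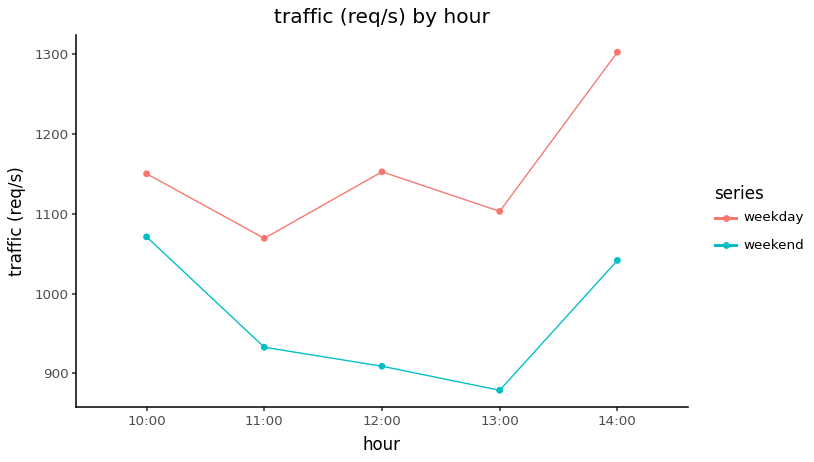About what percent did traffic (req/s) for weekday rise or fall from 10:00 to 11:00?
≈ -8.7%

10:00 ≈ 1150, 11:00 ≈ 1050; (1050 − 1150) / 1150 ≈ -8.7%.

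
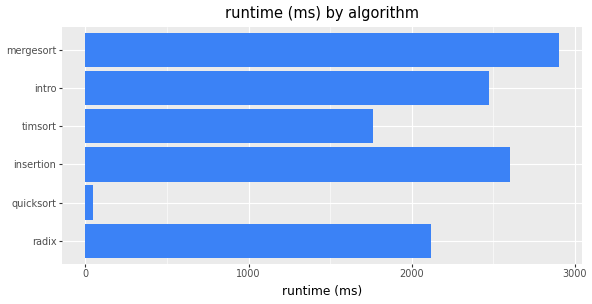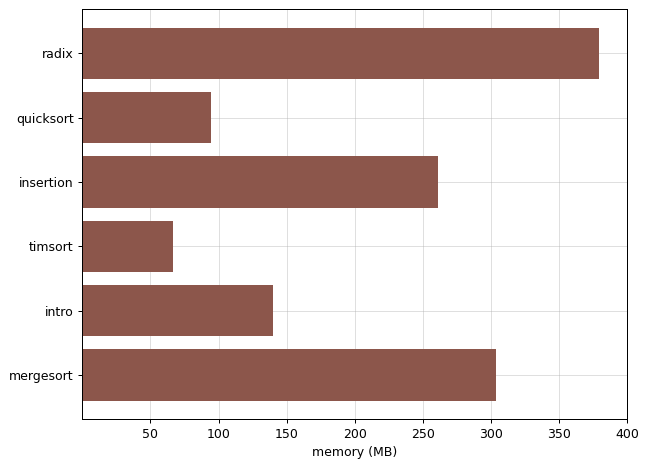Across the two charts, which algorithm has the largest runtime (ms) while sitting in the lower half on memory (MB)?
intro

Chart 2 median memory (MB) ≈ 200; below-median algorithms: quicksort, timsort, intro. Among those, intro has the highest runtime (ms) (≈ 2500).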